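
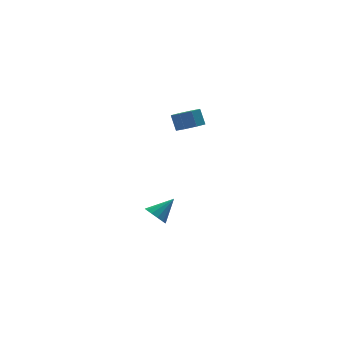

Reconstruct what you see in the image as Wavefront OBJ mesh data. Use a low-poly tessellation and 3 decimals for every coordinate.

v 0.146 1.878 3.51
v 0.734 2.423 3.199
v 0.682 2.968 4.06
v 0.094 2.422 4.37
v 0.119 2.603 3.049
v 0.067 3.148 3.909
v -0.48 2.358 3.168
v -0.532 2.903 4.029
v -0.713 1.832 3.487
v -0.764 2.376 4.348
v -0.442 1.332 3.82
v -0.494 1.877 4.681
v 0.173 1.152 3.971
v 0.121 1.697 4.831
v 0.772 1.397 3.851
v 0.72 1.942 4.712
v 1.004 1.924 3.532
v 0.953 2.468 4.393
v -1.585 2.627 -3.509
v -1.241 2.036 -3.817
v -0.395 2.833 -2.571
v -1.122 2.373 -4.042
v -1.15 2.791 -4.098
v -1.316 3.157 -3.967
v -1.568 3.355 -3.691
v -1.825 3.321 -3.357
v -2.006 3.067 -3.072
v -2.054 2.674 -2.926
v -1.952 2.265 -2.965
v -1.734 1.972 -3.177
v -1.469 1.886 -3.494
f 2 1 5
f 2 5 3
f 3 5 6
f 3 6 4
f 5 1 7
f 5 7 6
f 6 7 8
f 6 8 4
f 7 1 9
f 7 9 8
f 8 9 10
f 8 10 4
f 9 1 11
f 9 11 10
f 10 11 12
f 10 12 4
f 11 1 13
f 11 13 12
f 12 13 14
f 12 14 4
f 13 1 15
f 13 15 14
f 14 15 16
f 14 16 4
f 15 1 17
f 15 17 16
f 16 17 18
f 16 18 4
f 17 1 2
f 17 2 18
f 18 2 3
f 18 3 4
f 20 19 22
f 20 22 21
f 22 19 23
f 22 23 21
f 23 19 24
f 23 24 21
f 24 19 25
f 24 25 21
f 25 19 26
f 25 26 21
f 26 19 27
f 26 27 21
f 27 19 28
f 27 28 21
f 28 19 29
f 28 29 21
f 29 19 30
f 29 30 21
f 30 19 31
f 30 31 21
f 31 19 20
f 31 20 21



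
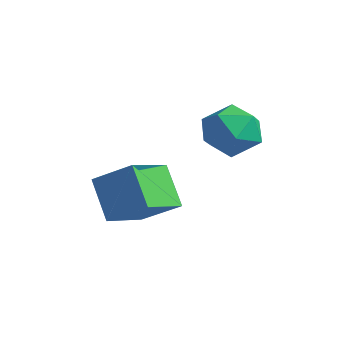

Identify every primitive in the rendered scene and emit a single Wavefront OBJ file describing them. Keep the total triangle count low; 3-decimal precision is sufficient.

v -4.185 -1.705 -2.381
v -2.866 -0.9 -1.382
v -4.743 0.1 -3.097
v -3.424 0.904 -2.097
v -2.956 -1.904 -3.843
v -1.637 -1.1 -2.843
v -3.514 -0.1 -4.558
v -2.195 0.705 -3.559
v -0.975 3.057 0.402
v -0.037 2.463 -0.103
v -1.963 1.357 0.563
v -1.025 0.763 0.058
v -0.914 1.242 1.174
v -0.303 2.293 1.075
v -1.697 1.527 -0.615
v -1.086 2.578 -0.714
v -0.483 1.518 -0.732
v 0.001 1.342 0.374
v -2.001 2.478 0.086
v -1.517 2.302 1.192
f 2 4 1
f 5 2 1
f 1 4 3
f 3 5 1
f 2 8 4
f 6 2 5
f 6 8 2
f 4 8 3
f 7 5 3
f 3 8 7
f 7 6 5
f 8 6 7
f 9 20 14
f 9 14 10
f 9 10 16
f 9 16 19
f 9 19 20
f 10 14 18
f 14 20 13
f 20 19 11
f 19 16 15
f 16 10 17
f 12 18 13
f 12 13 11
f 12 11 15
f 12 15 17
f 12 17 18
f 13 18 14
f 11 13 20
f 15 11 19
f 17 15 16
f 18 17 10



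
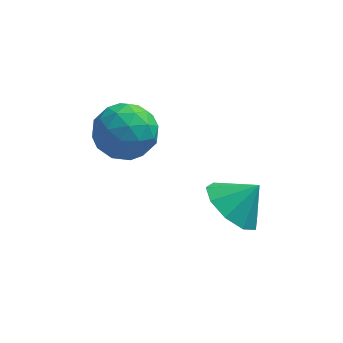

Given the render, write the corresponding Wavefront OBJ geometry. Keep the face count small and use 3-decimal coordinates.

v 3.166 -2.051 -0.589
v 3.876 -1.979 -1.275
v 3.914 -1.809 0.209
v 3.582 -1.376 -1.183
v 3.093 -1.089 -0.812
v 2.639 -1.252 -0.337
v 2.431 -1.789 0.02
v 2.567 -2.448 0.092
v 2.984 -2.922 -0.155
v 3.486 -2.988 -0.605
v 3.838 -2.615 -1.047
v -0.482 -1.5 2.822
v 0.011 -0.652 2.696
v 0.369 -2.168 1.644
v 0.862 -1.32 1.518
v 1 -1.856 2.337
v 0.475 -1.443 3.065
v -0.095 -1.377 1.275
v -0.62 -0.964 2.003
v 0.25 -0.576 1.74
v 0.927 -0.873 2.397
v -0.547 -1.947 1.943
v 0.13 -2.244 2.6
v -0.31 -1.017 2.862
v 0.69 -1.803 1.478
v 0.771 -2.118 1.959
v 1.061 -1.62 1.885
v -0.037 -1.482 3.079
v 0.252 -0.984 3.006
v 0.834 -1.692 2.794
v 0.128 -1.836 1.334
v 0.417 -1.338 1.261
v -0.681 -1.2 2.455
v -0.391 -0.702 2.381
v -0.454 -1.128 1.546
v 0.121 -0.474 2.227
v 0.62 -0.867 1.534
v 0.058 -0.9 1.391
v -0.251 -0.657 1.819
v 0.518 -0.649 2.613
v 1.018 -1.042 1.92
v 1.099 -1.357 2.402
v 0.791 -1.114 2.83
v 0.659 -0.604 2.051
v -0.638 -1.778 2.42
v -0.138 -2.171 1.727
v -0.411 -1.706 1.51
v -0.719 -1.463 1.938
v -0.24 -1.953 2.806
v 0.259 -2.346 2.113
v 0.631 -2.163 2.521
v 0.322 -1.92 2.949
v -0.279 -2.216 2.289
f 2 1 4
f 2 4 3
f 4 1 5
f 4 5 3
f 5 1 6
f 5 6 3
f 6 1 7
f 6 7 3
f 7 1 8
f 7 8 3
f 8 1 9
f 8 9 3
f 9 1 10
f 9 10 3
f 10 1 11
f 10 11 3
f 11 1 2
f 11 2 3
f 12 49 28
f 49 23 52
f 28 52 17
f 49 52 28
f 12 28 24
f 28 17 29
f 24 29 13
f 28 29 24
f 12 24 33
f 24 13 34
f 33 34 19
f 24 34 33
f 12 33 45
f 33 19 48
f 45 48 22
f 33 48 45
f 12 45 49
f 45 22 53
f 49 53 23
f 45 53 49
f 13 29 40
f 29 17 43
f 40 43 21
f 29 43 40
f 17 52 30
f 52 23 51
f 30 51 16
f 52 51 30
f 23 53 50
f 53 22 46
f 50 46 14
f 53 46 50
f 22 48 47
f 48 19 35
f 47 35 18
f 48 35 47
f 19 34 39
f 34 13 36
f 39 36 20
f 34 36 39
f 15 41 27
f 41 21 42
f 27 42 16
f 41 42 27
f 15 27 25
f 27 16 26
f 25 26 14
f 27 26 25
f 15 25 32
f 25 14 31
f 32 31 18
f 25 31 32
f 15 32 37
f 32 18 38
f 37 38 20
f 32 38 37
f 15 37 41
f 37 20 44
f 41 44 21
f 37 44 41
f 16 42 30
f 42 21 43
f 30 43 17
f 42 43 30
f 14 26 50
f 26 16 51
f 50 51 23
f 26 51 50
f 18 31 47
f 31 14 46
f 47 46 22
f 31 46 47
f 20 38 39
f 38 18 35
f 39 35 19
f 38 35 39
f 21 44 40
f 44 20 36
f 40 36 13
f 44 36 40



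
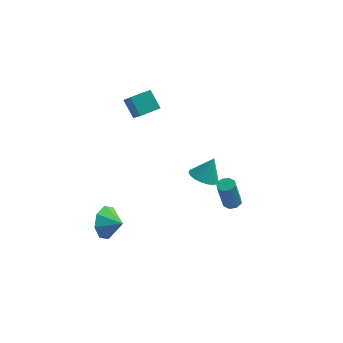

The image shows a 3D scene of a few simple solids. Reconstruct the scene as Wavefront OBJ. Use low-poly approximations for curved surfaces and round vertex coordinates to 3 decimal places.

v 0.773 -1.015 1.655
v 1.575 -1.249 1.452
v 1.227 -0.545 2.905
v 1.556 -0.889 1.323
v 1.382 -0.554 1.26
v 1.087 -0.311 1.276
v 0.73 -0.206 1.366
v 0.382 -0.262 1.514
v 0.111 -0.467 1.69
v -0.029 -0.781 1.859
v -0.01 -1.141 1.988
v 0.164 -1.476 2.051
v 0.458 -1.72 2.035
v 0.815 -1.824 1.945
v 1.164 -1.768 1.797
v 1.435 -1.563 1.621
v -4.079 -2.827 -1.718
v -3.653 -2.491 -2.653
v -3.101 -3.073 -1.362
v -3.705 -1.885 -2.093
v -3.976 -1.831 -1.313
v -4.307 -2.36 -0.771
v -4.505 -3.162 -0.784
v -4.453 -3.768 -1.344
v -4.183 -3.822 -2.124
v -3.851 -3.293 -2.665
v 2.265 -0.666 -0.488
v 2.786 -0.728 -0.414
v 2.496 -1.056 1.343
v 1.975 -0.994 1.268
v 2.666 -0.344 -0.362
v 2.376 -0.672 1.395
v 2.311 -0.149 -0.384
v 2.022 -0.476 1.372
v 1.929 -0.256 -0.467
v 1.639 -0.584 1.289
v 1.744 -0.604 -0.563
v 1.454 -0.932 1.194
v 1.864 -0.988 -0.615
v 1.574 -1.316 1.142
v 2.218 -1.184 -0.592
v 1.929 -1.511 1.164
v 2.601 -1.076 -0.509
v 2.311 -1.404 1.247
v -5.076 4.392 2.487
v -4.383 3.346 3.663
v -4.156 5.217 2.678
v -3.463 4.171 3.855
v -4.357 3.809 1.545
v -3.664 2.763 2.722
v -3.437 4.634 1.737
v -2.744 3.588 2.913
f 2 1 4
f 2 4 3
f 4 1 5
f 4 5 3
f 5 1 6
f 5 6 3
f 6 1 7
f 6 7 3
f 7 1 8
f 7 8 3
f 8 1 9
f 8 9 3
f 9 1 10
f 9 10 3
f 10 1 11
f 10 11 3
f 11 1 12
f 11 12 3
f 12 1 13
f 12 13 3
f 13 1 14
f 13 14 3
f 14 1 15
f 14 15 3
f 15 1 16
f 15 16 3
f 16 1 2
f 16 2 3
f 18 17 20
f 18 20 19
f 20 17 21
f 20 21 19
f 21 17 22
f 21 22 19
f 22 17 23
f 22 23 19
f 23 17 24
f 23 24 19
f 24 17 25
f 24 25 19
f 25 17 26
f 25 26 19
f 26 17 18
f 26 18 19
f 28 27 31
f 28 31 29
f 29 31 32
f 29 32 30
f 31 27 33
f 31 33 32
f 32 33 34
f 32 34 30
f 33 27 35
f 33 35 34
f 34 35 36
f 34 36 30
f 35 27 37
f 35 37 36
f 36 37 38
f 36 38 30
f 37 27 39
f 37 39 38
f 38 39 40
f 38 40 30
f 39 27 41
f 39 41 40
f 40 41 42
f 40 42 30
f 41 27 43
f 41 43 42
f 42 43 44
f 42 44 30
f 43 27 28
f 43 28 44
f 44 28 29
f 44 29 30
f 46 48 45
f 49 46 45
f 45 48 47
f 47 49 45
f 46 52 48
f 50 46 49
f 50 52 46
f 48 52 47
f 51 49 47
f 47 52 51
f 51 50 49
f 52 50 51



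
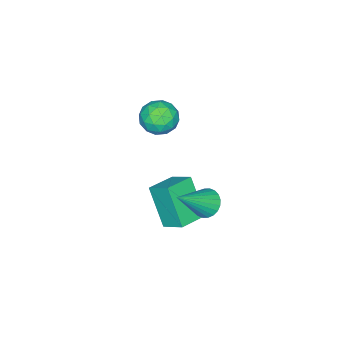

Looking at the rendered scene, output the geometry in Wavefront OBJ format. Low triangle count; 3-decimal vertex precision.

v -0.022 -0.122 -0.786
v -0.504 -1.193 0.955
v 0.077 0.901 -0.129
v -0.406 -0.169 1.612
v 1.346 -0.391 -0.572
v 0.863 -1.461 1.169
v 1.444 0.633 0.085
v 0.962 -0.438 1.826
v 1.353 1.758 2.386
v 1.821 1.648 1.851
v 2.827 1.282 3.774
v 1.86 1.921 1.902
v 1.823 2.169 2.028
v 1.713 2.355 2.208
v 1.549 2.45 2.415
v 1.355 2.44 2.618
v 1.161 2.326 2.785
v 0.995 2.125 2.892
v 0.884 1.869 2.922
v 0.845 1.596 2.87
v 0.883 1.347 2.745
v 0.992 1.161 2.565
v 1.156 1.066 2.357
v 1.35 1.077 2.155
v 1.545 1.191 1.987
v 1.71 1.391 1.88
v -4.275 -3.648 1.205
v -3.528 -3.052 0.997
v -3.272 -4.668 1.883
v -2.525 -4.072 1.675
v -3.188 -3.809 2.344
v -3.807 -3.179 1.925
v -2.993 -4.541 0.955
v -3.612 -3.911 0.536
v -2.735 -3.604 0.842
v -2.856 -3.152 1.701
v -3.944 -4.568 1.179
v -4.065 -4.116 2.038
v -3.989 -3.261 1.042
v -2.811 -4.459 1.838
v -3.2 -4.305 2.232
v -2.761 -3.955 2.109
v -4.153 -3.335 1.587
v -3.714 -2.985 1.465
v -3.515 -3.43 2.257
v -3.086 -4.735 1.415
v -2.647 -4.385 1.293
v -4.039 -3.765 0.771
v -3.6 -3.415 0.648
v -3.285 -4.29 0.623
v -3.084 -3.235 0.828
v -2.495 -3.834 1.226
v -2.77 -4.11 0.803
v -3.134 -3.74 0.557
v -3.155 -2.969 1.333
v -2.566 -3.569 1.731
v -2.956 -3.414 2.125
v -3.32 -3.044 1.878
v -2.69 -3.294 1.242
v -4.234 -4.151 1.149
v -3.645 -4.751 1.547
v -3.48 -4.676 1.002
v -3.844 -4.306 0.755
v -4.305 -3.886 1.654
v -3.716 -4.485 2.052
v -3.666 -3.98 2.323
v -4.03 -3.61 2.077
v -4.11 -4.426 1.638
f 2 4 1
f 5 2 1
f 1 4 3
f 3 5 1
f 2 8 4
f 6 2 5
f 6 8 2
f 4 8 3
f 7 5 3
f 3 8 7
f 7 6 5
f 8 6 7
f 10 9 12
f 10 12 11
f 12 9 13
f 12 13 11
f 13 9 14
f 13 14 11
f 14 9 15
f 14 15 11
f 15 9 16
f 15 16 11
f 16 9 17
f 16 17 11
f 17 9 18
f 17 18 11
f 18 9 19
f 18 19 11
f 19 9 20
f 19 20 11
f 20 9 21
f 20 21 11
f 21 9 22
f 21 22 11
f 22 9 23
f 22 23 11
f 23 9 24
f 23 24 11
f 24 9 25
f 24 25 11
f 25 9 26
f 25 26 11
f 26 9 10
f 26 10 11
f 27 64 43
f 64 38 67
f 43 67 32
f 64 67 43
f 27 43 39
f 43 32 44
f 39 44 28
f 43 44 39
f 27 39 48
f 39 28 49
f 48 49 34
f 39 49 48
f 27 48 60
f 48 34 63
f 60 63 37
f 48 63 60
f 27 60 64
f 60 37 68
f 64 68 38
f 60 68 64
f 28 44 55
f 44 32 58
f 55 58 36
f 44 58 55
f 32 67 45
f 67 38 66
f 45 66 31
f 67 66 45
f 38 68 65
f 68 37 61
f 65 61 29
f 68 61 65
f 37 63 62
f 63 34 50
f 62 50 33
f 63 50 62
f 34 49 54
f 49 28 51
f 54 51 35
f 49 51 54
f 30 56 42
f 56 36 57
f 42 57 31
f 56 57 42
f 30 42 40
f 42 31 41
f 40 41 29
f 42 41 40
f 30 40 47
f 40 29 46
f 47 46 33
f 40 46 47
f 30 47 52
f 47 33 53
f 52 53 35
f 47 53 52
f 30 52 56
f 52 35 59
f 56 59 36
f 52 59 56
f 31 57 45
f 57 36 58
f 45 58 32
f 57 58 45
f 29 41 65
f 41 31 66
f 65 66 38
f 41 66 65
f 33 46 62
f 46 29 61
f 62 61 37
f 46 61 62
f 35 53 54
f 53 33 50
f 54 50 34
f 53 50 54
f 36 59 55
f 59 35 51
f 55 51 28
f 59 51 55



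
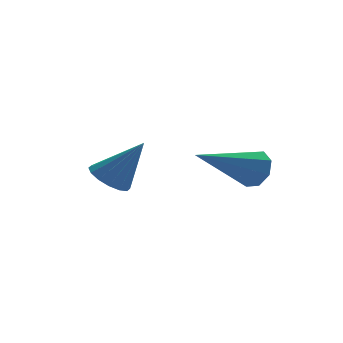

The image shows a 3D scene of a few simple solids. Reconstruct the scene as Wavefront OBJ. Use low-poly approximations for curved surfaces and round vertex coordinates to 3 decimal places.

v 0.122 -2.178 -2.857
v 0.452 -2.517 -2.456
v -1.602 -2.802 -1.963
v 0.374 -2.076 -2.299
v 0.148 -1.695 -2.469
v -0.093 -1.597 -2.866
v -0.208 -1.839 -3.257
v -0.13 -2.28 -3.414
v 0.096 -2.661 -3.244
v 0.337 -2.759 -2.848
v -3.066 0.914 -4.135
v -2.525 1.15 -4.474
v -2.154 0.706 -2.825
v -2.671 1.434 -4.327
v -2.924 1.579 -4.129
v -3.214 1.546 -3.932
v -3.464 1.343 -3.79
v -3.608 1.026 -3.741
v -3.606 0.679 -3.797
v -3.46 0.394 -3.944
v -3.208 0.249 -4.142
v -2.918 0.282 -4.339
v -2.667 0.485 -4.481
v -2.523 0.802 -4.53
f 2 1 4
f 2 4 3
f 4 1 5
f 4 5 3
f 5 1 6
f 5 6 3
f 6 1 7
f 6 7 3
f 7 1 8
f 7 8 3
f 8 1 9
f 8 9 3
f 9 1 10
f 9 10 3
f 10 1 2
f 10 2 3
f 12 11 14
f 12 14 13
f 14 11 15
f 14 15 13
f 15 11 16
f 15 16 13
f 16 11 17
f 16 17 13
f 17 11 18
f 17 18 13
f 18 11 19
f 18 19 13
f 19 11 20
f 19 20 13
f 20 11 21
f 20 21 13
f 21 11 22
f 21 22 13
f 22 11 23
f 22 23 13
f 23 11 24
f 23 24 13
f 24 11 12
f 24 12 13



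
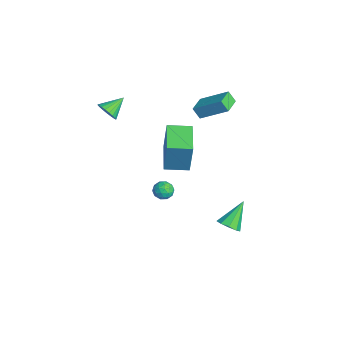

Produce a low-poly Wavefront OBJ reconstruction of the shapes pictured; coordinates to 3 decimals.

v 1.366 2.162 -4.295
v 1.968 2.03 -3.834
v 0.574 3.258 -2.945
v 2.057 2.457 -4.129
v 1.822 2.746 -4.502
v 1.373 2.762 -4.777
v 0.921 2.496 -4.827
v 0.677 2.075 -4.628
v 0.755 1.694 -4.272
v 1.118 1.532 -3.928
v 1.598 1.665 -3.755
v -3.53 1.654 3.241
v -2.637 3.094 4.36
v -3.241 2.012 2.55
v -2.348 3.452 3.669
v -2.512 0.968 3.311
v -1.619 2.408 4.43
v -2.223 1.326 2.62
v -1.33 2.766 3.739
v -3.154 -3.896 3.414
v -2.469 -3.695 3.609
v -3.666 -2.804 4.086
v -2.505 -3.548 3.342
v -2.654 -3.46 3.087
v -2.889 -3.448 2.888
v -3.169 -3.513 2.781
v -3.448 -3.645 2.783
v -3.675 -3.82 2.894
v -3.813 -4.008 3.095
v -3.836 -4.177 3.351
v -3.742 -4.297 3.619
v -3.546 -4.348 3.85
v -3.282 -4.32 4.007
v -2.997 -4.22 4.061
v -2.738 -4.063 4.003
v -2.552 -3.878 3.843
v -1.254 -0.469 -2.491
v -0.793 -0.754 -2.89
v -1.927 -1.306 -2.67
v -1.466 -1.591 -3.069
v -1.358 -1.55 -2.406
v -0.942 -1.032 -2.296
v -1.778 -1.028 -3.264
v -1.362 -0.51 -3.154
v -1.117 -1.099 -3.368
v -0.857 -1.422 -2.838
v -1.863 -0.638 -2.722
v -1.603 -0.961 -2.192
v -0.964 -0.538 -2.675
v -1.756 -1.522 -2.885
v -1.692 -1.498 -2.496
v -1.421 -1.665 -2.73
v -1.052 -0.702 -2.325
v -0.781 -0.869 -2.56
v -1.113 -1.337 -2.276
v -1.939 -1.191 -3
v -1.668 -1.358 -3.235
v -1.299 -0.395 -2.83
v -1.028 -0.562 -3.064
v -1.607 -0.723 -3.284
v -0.884 -0.909 -3.19
v -1.28 -1.4 -3.296
v -1.463 -1.069 -3.41
v -1.219 -0.765 -3.345
v -0.731 -1.098 -2.879
v -1.127 -1.59 -2.984
v -1.063 -1.566 -2.594
v -0.819 -1.262 -2.529
v -0.922 -1.301 -3.16
v -1.593 -0.47 -2.576
v -1.989 -0.962 -2.681
v -1.901 -0.798 -3.031
v -1.657 -0.494 -2.966
v -1.44 -0.66 -2.264
v -1.836 -1.151 -2.37
v -1.501 -1.295 -2.215
v -1.257 -0.991 -2.15
v -1.798 -0.759 -2.4
v 0.066 -1.317 2.557
v 0.445 -1.217 4.712
v 0.356 0.078 2.442
v 0.735 0.178 4.596
v 1.965 -1.738 2.244
v 2.344 -1.638 4.398
v 2.255 -0.343 2.128
v 2.634 -0.243 4.283
f 2 1 4
f 2 4 3
f 4 1 5
f 4 5 3
f 5 1 6
f 5 6 3
f 6 1 7
f 6 7 3
f 7 1 8
f 7 8 3
f 8 1 9
f 8 9 3
f 9 1 10
f 9 10 3
f 10 1 11
f 10 11 3
f 11 1 2
f 11 2 3
f 13 15 12
f 16 13 12
f 12 15 14
f 14 16 12
f 13 19 15
f 17 13 16
f 17 19 13
f 15 19 14
f 18 16 14
f 14 19 18
f 18 17 16
f 19 17 18
f 21 20 23
f 21 23 22
f 23 20 24
f 23 24 22
f 24 20 25
f 24 25 22
f 25 20 26
f 25 26 22
f 26 20 27
f 26 27 22
f 27 20 28
f 27 28 22
f 28 20 29
f 28 29 22
f 29 20 30
f 29 30 22
f 30 20 31
f 30 31 22
f 31 20 32
f 31 32 22
f 32 20 33
f 32 33 22
f 33 20 34
f 33 34 22
f 34 20 35
f 34 35 22
f 35 20 36
f 35 36 22
f 36 20 21
f 36 21 22
f 37 74 53
f 74 48 77
f 53 77 42
f 74 77 53
f 37 53 49
f 53 42 54
f 49 54 38
f 53 54 49
f 37 49 58
f 49 38 59
f 58 59 44
f 49 59 58
f 37 58 70
f 58 44 73
f 70 73 47
f 58 73 70
f 37 70 74
f 70 47 78
f 74 78 48
f 70 78 74
f 38 54 65
f 54 42 68
f 65 68 46
f 54 68 65
f 42 77 55
f 77 48 76
f 55 76 41
f 77 76 55
f 48 78 75
f 78 47 71
f 75 71 39
f 78 71 75
f 47 73 72
f 73 44 60
f 72 60 43
f 73 60 72
f 44 59 64
f 59 38 61
f 64 61 45
f 59 61 64
f 40 66 52
f 66 46 67
f 52 67 41
f 66 67 52
f 40 52 50
f 52 41 51
f 50 51 39
f 52 51 50
f 40 50 57
f 50 39 56
f 57 56 43
f 50 56 57
f 40 57 62
f 57 43 63
f 62 63 45
f 57 63 62
f 40 62 66
f 62 45 69
f 66 69 46
f 62 69 66
f 41 67 55
f 67 46 68
f 55 68 42
f 67 68 55
f 39 51 75
f 51 41 76
f 75 76 48
f 51 76 75
f 43 56 72
f 56 39 71
f 72 71 47
f 56 71 72
f 45 63 64
f 63 43 60
f 64 60 44
f 63 60 64
f 46 69 65
f 69 45 61
f 65 61 38
f 69 61 65
f 80 82 79
f 83 80 79
f 79 82 81
f 81 83 79
f 80 86 82
f 84 80 83
f 84 86 80
f 82 86 81
f 85 83 81
f 81 86 85
f 85 84 83
f 86 84 85



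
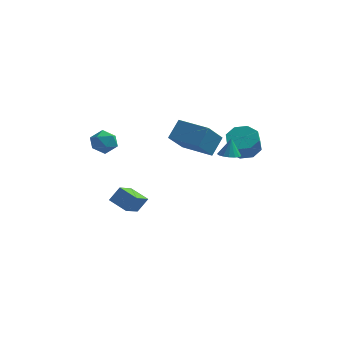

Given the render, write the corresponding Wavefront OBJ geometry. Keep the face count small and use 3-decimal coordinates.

v -0.126 -0.772 -0.899
v -0.596 -2.046 0.386
v 0.246 0.057 0.058
v -0.224 -1.217 1.344
v 1.624 -1.483 -0.964
v 1.154 -2.757 0.322
v 1.996 -0.654 -0.006
v 1.526 -1.928 1.279
v 2.914 -3.416 0.246
v 3.244 -2.91 0.107
v 2.966 -3.164 1.294
v 2.963 -2.816 0.098
v 2.67 -2.86 0.123
v 2.434 -3.031 0.176
v 2.307 -3.291 0.245
v 2.32 -3.579 0.314
v 2.469 -3.83 0.367
v 2.72 -3.987 0.393
v 3.015 -4.012 0.384
v 3.288 -3.902 0.344
v 3.475 -3.68 0.282
v 3.533 -3.397 0.211
v 3.45 -3.12 0.148
v -1.933 -3.359 -4.598
v -2.208 -4.65 -3.865
v -2.958 -2.901 -4.176
v -3.234 -4.192 -3.443
v -1.446 -3.008 -3.797
v -1.722 -4.299 -3.064
v -2.472 -2.55 -3.375
v -2.747 -3.841 -2.642
v 3.354 -1.487 -0.111
v 3.905 -2.085 -0.497
v 3.897 -2.752 0.525
v 3.346 -2.153 0.911
v 4.247 -1.586 -0.168
v 4.239 -2.252 0.854
v 4.066 -1.028 0.194
v 4.058 -1.695 1.216
v 3.468 -0.739 0.377
v 3.46 -1.406 1.399
v 2.803 -0.888 0.275
v 2.795 -1.555 1.297
v 2.461 -1.388 -0.054
v 2.453 -2.054 0.968
v 2.642 -1.945 -0.416
v 2.634 -2.612 0.606
v 3.24 -2.234 -0.599
v 3.232 -2.901 0.423
v -3.494 -2.763 -0.268
v -2.979 -3.28 0.105
v -4.481 -3.18 0.515
v -3.966 -3.697 0.888
v -3.882 -2.888 0.995
v -3.273 -2.631 0.51
v -4.187 -3.829 0.11
v -3.578 -3.572 -0.375
v -3.408 -3.94 0.338
v -3.219 -3.358 0.885
v -4.241 -3.102 -0.265
v -4.052 -2.52 0.282
f 2 4 1
f 5 2 1
f 1 4 3
f 3 5 1
f 2 8 4
f 6 2 5
f 6 8 2
f 4 8 3
f 7 5 3
f 3 8 7
f 7 6 5
f 8 6 7
f 10 9 12
f 10 12 11
f 12 9 13
f 12 13 11
f 13 9 14
f 13 14 11
f 14 9 15
f 14 15 11
f 15 9 16
f 15 16 11
f 16 9 17
f 16 17 11
f 17 9 18
f 17 18 11
f 18 9 19
f 18 19 11
f 19 9 20
f 19 20 11
f 20 9 21
f 20 21 11
f 21 9 22
f 21 22 11
f 22 9 23
f 22 23 11
f 23 9 10
f 23 10 11
f 25 27 24
f 28 25 24
f 24 27 26
f 26 28 24
f 25 31 27
f 29 25 28
f 29 31 25
f 27 31 26
f 30 28 26
f 26 31 30
f 30 29 28
f 31 29 30
f 33 32 36
f 33 36 34
f 34 36 37
f 34 37 35
f 36 32 38
f 36 38 37
f 37 38 39
f 37 39 35
f 38 32 40
f 38 40 39
f 39 40 41
f 39 41 35
f 40 32 42
f 40 42 41
f 41 42 43
f 41 43 35
f 42 32 44
f 42 44 43
f 43 44 45
f 43 45 35
f 44 32 46
f 44 46 45
f 45 46 47
f 45 47 35
f 46 32 48
f 46 48 47
f 47 48 49
f 47 49 35
f 48 32 33
f 48 33 49
f 49 33 34
f 49 34 35
f 50 61 55
f 50 55 51
f 50 51 57
f 50 57 60
f 50 60 61
f 51 55 59
f 55 61 54
f 61 60 52
f 60 57 56
f 57 51 58
f 53 59 54
f 53 54 52
f 53 52 56
f 53 56 58
f 53 58 59
f 54 59 55
f 52 54 61
f 56 52 60
f 58 56 57
f 59 58 51



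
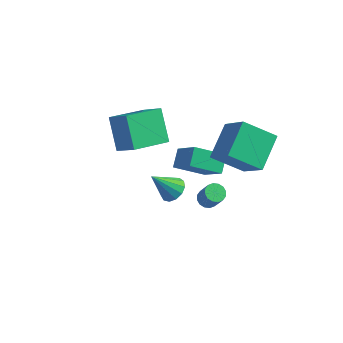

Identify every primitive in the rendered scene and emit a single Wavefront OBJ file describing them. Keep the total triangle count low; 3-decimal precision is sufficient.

v -0.276 -1.919 1.612
v 0.304 -2.194 1.866
v -1.084 -2.481 2.848
v 0.279 -1.835 2.012
v 0.078 -1.502 2.032
v -0.236 -1.303 1.918
v -0.562 -1.299 1.707
v -0.798 -1.492 1.465
v -0.868 -1.821 1.27
v -0.75 -2.181 1.184
v -0.482 -2.458 1.233
v -0.149 -2.564 1.402
v 0.144 -2.466 1.638
v -0.141 1.673 -2.809
v 0.159 1.297 -3.054
v 0.681 1.051 -2.036
v 0.381 1.427 -1.791
v 0.308 1.532 -3.073
v 0.83 1.286 -2.056
v 0.337 1.806 -3.022
v 0.859 1.559 -2.005
v 0.238 2.043 -2.914
v 0.76 1.797 -1.896
v 0.037 2.182 -2.777
v 0.559 1.936 -1.76
v -0.212 2.184 -2.649
v 0.311 1.938 -1.632
v -0.441 2.049 -2.564
v 0.081 1.803 -1.546
v -0.59 1.814 -2.544
v -0.068 1.568 -1.527
v -0.619 1.541 -2.595
v -0.097 1.294 -1.578
v -0.52 1.303 -2.704
v 0.002 1.057 -1.686
v -0.319 1.164 -2.84
v 0.203 0.918 -1.823
v -0.071 1.162 -2.968
v 0.452 0.916 -1.951
v -1.177 3.643 -3.32
v -2.525 2.9 -2.575
v -1.337 4.53 -2.725
v -2.685 3.787 -1.98
v 0.065 2.873 -1.84
v -1.283 2.13 -1.095
v -0.095 3.76 -1.245
v -1.443 3.017 -0.5
v -4.59 0.983 -0.248
v -5.472 1.965 1.133
v -3.567 2.662 -0.789
v -4.449 3.645 0.591
v -3.471 0.615 0.729
v -4.353 1.598 2.109
v -2.448 2.295 0.187
v -3.33 3.277 1.568
v -0.371 2.422 -0.244
v -0.389 4.207 0.702
v 1.166 2.957 -1.224
v 1.148 4.742 -0.279
v 0.892 1.618 1.299
v 0.874 3.403 2.244
v 2.429 2.153 0.318
v 2.411 3.938 1.264
f 2 1 4
f 2 4 3
f 4 1 5
f 4 5 3
f 5 1 6
f 5 6 3
f 6 1 7
f 6 7 3
f 7 1 8
f 7 8 3
f 8 1 9
f 8 9 3
f 9 1 10
f 9 10 3
f 10 1 11
f 10 11 3
f 11 1 12
f 11 12 3
f 12 1 13
f 12 13 3
f 13 1 2
f 13 2 3
f 15 14 18
f 15 18 16
f 16 18 19
f 16 19 17
f 18 14 20
f 18 20 19
f 19 20 21
f 19 21 17
f 20 14 22
f 20 22 21
f 21 22 23
f 21 23 17
f 22 14 24
f 22 24 23
f 23 24 25
f 23 25 17
f 24 14 26
f 24 26 25
f 25 26 27
f 25 27 17
f 26 14 28
f 26 28 27
f 27 28 29
f 27 29 17
f 28 14 30
f 28 30 29
f 29 30 31
f 29 31 17
f 30 14 32
f 30 32 31
f 31 32 33
f 31 33 17
f 32 14 34
f 32 34 33
f 33 34 35
f 33 35 17
f 34 14 36
f 34 36 35
f 35 36 37
f 35 37 17
f 36 14 38
f 36 38 37
f 37 38 39
f 37 39 17
f 38 14 15
f 38 15 39
f 39 15 16
f 39 16 17
f 41 43 40
f 44 41 40
f 40 43 42
f 42 44 40
f 41 47 43
f 45 41 44
f 45 47 41
f 43 47 42
f 46 44 42
f 42 47 46
f 46 45 44
f 47 45 46
f 49 51 48
f 52 49 48
f 48 51 50
f 50 52 48
f 49 55 51
f 53 49 52
f 53 55 49
f 51 55 50
f 54 52 50
f 50 55 54
f 54 53 52
f 55 53 54
f 57 59 56
f 60 57 56
f 56 59 58
f 58 60 56
f 57 63 59
f 61 57 60
f 61 63 57
f 59 63 58
f 62 60 58
f 58 63 62
f 62 61 60
f 63 61 62



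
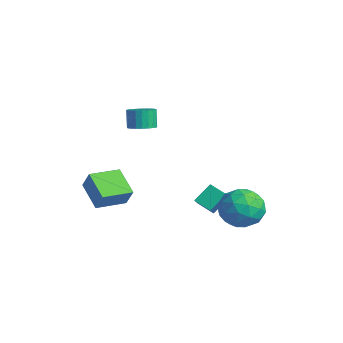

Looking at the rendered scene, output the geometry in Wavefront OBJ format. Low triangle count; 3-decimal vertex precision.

v 0.425 -3.029 1.955
v 1.037 -2.747 2.142
v 0.668 -2.589 3.112
v 0.055 -2.871 2.925
v 0.89 -2.515 2.048
v 0.521 -2.356 3.018
v 0.662 -2.371 1.938
v 0.293 -2.213 2.908
v 0.393 -2.341 1.831
v 0.024 -2.183 2.801
v 0.13 -2.43 1.745
v -0.24 -2.272 2.715
v -0.083 -2.623 1.695
v -0.452 -2.464 2.665
v -0.207 -2.886 1.691
v -0.577 -2.727 2.661
v -0.223 -3.173 1.732
v -0.592 -3.015 2.702
v -0.126 -3.436 1.812
v -0.496 -3.278 2.782
v 0.065 -3.629 1.916
v -0.304 -3.47 2.886
v 0.319 -3.717 2.027
v -0.05 -3.559 2.997
v 0.591 -3.687 2.126
v 0.222 -3.529 3.096
v 0.835 -3.543 2.195
v 0.465 -3.385 3.165
v 1.007 -3.31 2.223
v 0.638 -3.152 3.193
v 1.079 -3.029 2.204
v 0.709 -2.87 3.174
v 4.115 1.444 -2.543
v 4.575 0.702 -1.721
v 3.285 -0.062 -3.439
v 3.745 -0.804 -2.617
v 2.88 -0.033 -2.311
v 3.393 0.898 -1.757
v 4.467 -0.258 -3.403
v 4.98 0.673 -2.849
v 4.792 -0.35 -2.253
v 3.812 -0.211 -1.578
v 4.048 0.851 -3.582
v 3.068 0.99 -2.907
v 4.418 1.205 -2.053
v 3.442 -0.565 -3.107
v 2.934 -0.112 -2.926
v 3.204 -0.548 -2.444
v 3.723 1.321 -2.074
v 3.994 0.885 -1.592
v 2.997 0.453 -1.938
v 3.866 -0.245 -3.568
v 4.137 -0.681 -3.086
v 4.656 1.188 -2.716
v 4.926 0.752 -2.234
v 4.863 0.187 -3.222
v 4.816 0.151 -1.883
v 4.328 -0.735 -2.41
v 4.752 -0.414 -2.871
v 5.054 0.134 -2.546
v 4.24 0.233 -1.486
v 3.751 -0.653 -2.013
v 3.243 -0.199 -1.833
v 3.545 0.348 -1.507
v 4.367 -0.386 -1.799
v 4.109 1.293 -3.147
v 3.62 0.407 -3.674
v 4.315 0.292 -3.653
v 4.617 0.839 -3.327
v 3.532 1.375 -2.75
v 3.044 0.489 -3.277
v 2.806 0.506 -2.614
v 3.108 1.054 -2.289
v 3.493 1.026 -3.361
v 1 -0.577 -3.356
v 0.908 0.34 -2.541
v 0.167 0.072 -4.181
v 0.076 0.989 -3.366
v 1.764 -0.129 -3.774
v 1.673 0.788 -2.959
v 0.932 0.52 -4.599
v 0.84 1.437 -3.784
v -2.726 -4.679 -3.083
v -2.166 -4.573 -2.073
v -2.782 -3.026 -3.225
v -2.222 -2.92 -2.215
v -1.238 -4.7 -3.905
v -0.678 -4.594 -2.895
v -1.294 -3.047 -4.047
v -0.734 -2.941 -3.037
f 2 1 5
f 2 5 3
f 3 5 6
f 3 6 4
f 5 1 7
f 5 7 6
f 6 7 8
f 6 8 4
f 7 1 9
f 7 9 8
f 8 9 10
f 8 10 4
f 9 1 11
f 9 11 10
f 10 11 12
f 10 12 4
f 11 1 13
f 11 13 12
f 12 13 14
f 12 14 4
f 13 1 15
f 13 15 14
f 14 15 16
f 14 16 4
f 15 1 17
f 15 17 16
f 16 17 18
f 16 18 4
f 17 1 19
f 17 19 18
f 18 19 20
f 18 20 4
f 19 1 21
f 19 21 20
f 20 21 22
f 20 22 4
f 21 1 23
f 21 23 22
f 22 23 24
f 22 24 4
f 23 1 25
f 23 25 24
f 24 25 26
f 24 26 4
f 25 1 27
f 25 27 26
f 26 27 28
f 26 28 4
f 27 1 29
f 27 29 28
f 28 29 30
f 28 30 4
f 29 1 31
f 29 31 30
f 30 31 32
f 30 32 4
f 31 1 2
f 31 2 32
f 32 2 3
f 32 3 4
f 33 70 49
f 70 44 73
f 49 73 38
f 70 73 49
f 33 49 45
f 49 38 50
f 45 50 34
f 49 50 45
f 33 45 54
f 45 34 55
f 54 55 40
f 45 55 54
f 33 54 66
f 54 40 69
f 66 69 43
f 54 69 66
f 33 66 70
f 66 43 74
f 70 74 44
f 66 74 70
f 34 50 61
f 50 38 64
f 61 64 42
f 50 64 61
f 38 73 51
f 73 44 72
f 51 72 37
f 73 72 51
f 44 74 71
f 74 43 67
f 71 67 35
f 74 67 71
f 43 69 68
f 69 40 56
f 68 56 39
f 69 56 68
f 40 55 60
f 55 34 57
f 60 57 41
f 55 57 60
f 36 62 48
f 62 42 63
f 48 63 37
f 62 63 48
f 36 48 46
f 48 37 47
f 46 47 35
f 48 47 46
f 36 46 53
f 46 35 52
f 53 52 39
f 46 52 53
f 36 53 58
f 53 39 59
f 58 59 41
f 53 59 58
f 36 58 62
f 58 41 65
f 62 65 42
f 58 65 62
f 37 63 51
f 63 42 64
f 51 64 38
f 63 64 51
f 35 47 71
f 47 37 72
f 71 72 44
f 47 72 71
f 39 52 68
f 52 35 67
f 68 67 43
f 52 67 68
f 41 59 60
f 59 39 56
f 60 56 40
f 59 56 60
f 42 65 61
f 65 41 57
f 61 57 34
f 65 57 61
f 76 78 75
f 79 76 75
f 75 78 77
f 77 79 75
f 76 82 78
f 80 76 79
f 80 82 76
f 78 82 77
f 81 79 77
f 77 82 81
f 81 80 79
f 82 80 81
f 84 86 83
f 87 84 83
f 83 86 85
f 85 87 83
f 84 90 86
f 88 84 87
f 88 90 84
f 86 90 85
f 89 87 85
f 85 90 89
f 89 88 87
f 90 88 89



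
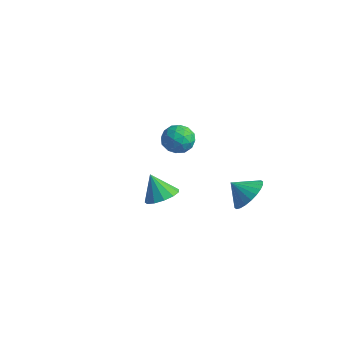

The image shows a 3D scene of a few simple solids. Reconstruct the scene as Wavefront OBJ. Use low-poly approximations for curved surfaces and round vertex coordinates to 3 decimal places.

v -1.31 3.312 -0.547
v -0.722 3.127 0.071
v -2.138 2.273 -0.071
v -1.55 2.088 0.547
v -2.004 2.832 0.585
v -1.492 3.475 0.291
v -1.368 1.925 -0.291
v -0.856 2.568 -0.585
v -0.758 2.27 0.229
v -1.151 2.831 0.771
v -1.709 2.569 -0.771
v -2.102 3.13 -0.229
v -0.943 3.311 -0.28
v -1.917 2.089 0.28
v -2.183 2.527 0.302
v -1.838 2.418 0.665
v -1.396 3.515 -0.151
v -1.05 3.407 0.213
v -1.804 3.233 0.515
v -1.81 1.993 -0.213
v -1.464 1.885 0.151
v -1.022 2.982 -0.665
v -0.677 2.873 -0.302
v -1.056 2.167 -0.515
v -0.619 2.698 0.177
v -1.106 2.087 0.456
v -0.999 1.992 -0.036
v -0.698 2.369 -0.209
v -0.85 3.028 0.495
v -1.337 2.417 0.775
v -1.603 2.855 0.797
v -1.302 3.232 0.624
v -0.871 2.524 0.588
v -1.523 2.983 -0.775
v -2.01 2.372 -0.495
v -1.558 2.168 -0.624
v -1.257 2.545 -0.797
v -1.754 3.313 -0.456
v -2.241 2.702 -0.177
v -2.162 3.031 0.209
v -1.861 3.408 0.036
v -1.989 2.876 -0.588
v 4.269 1.456 -0.031
v 4.818 0.66 0.043
v 3.551 1.024 0.651
v 4.957 0.872 0.324
v 4.992 1.173 0.55
v 4.916 1.517 0.689
v 4.742 1.852 0.718
v 4.496 2.126 0.632
v 4.215 2.299 0.446
v 3.943 2.343 0.187
v 3.72 2.252 -0.105
v 3.58 2.04 -0.385
v 3.546 1.739 -0.612
v 3.621 1.395 -0.751
v 3.795 1.06 -0.78
v 4.042 0.786 -0.694
v 4.322 0.613 -0.508
v 4.595 0.569 -0.249
v 3.492 -3.197 2.128
v 4.181 -3.214 2.553
v 2.808 -3.243 3.232
v 4.071 -2.774 2.504
v 3.777 -2.468 2.335
v 3.393 -2.393 2.1
v 3.04 -2.574 1.874
v 2.83 -2.952 1.729
v 2.831 -3.408 1.71
v 3.041 -3.797 1.823
v 3.394 -3.995 2.034
v 3.778 -3.94 2.274
v 4.072 -3.649 2.467
f 1 38 17
f 38 12 41
f 17 41 6
f 38 41 17
f 1 17 13
f 17 6 18
f 13 18 2
f 17 18 13
f 1 13 22
f 13 2 23
f 22 23 8
f 13 23 22
f 1 22 34
f 22 8 37
f 34 37 11
f 22 37 34
f 1 34 38
f 34 11 42
f 38 42 12
f 34 42 38
f 2 18 29
f 18 6 32
f 29 32 10
f 18 32 29
f 6 41 19
f 41 12 40
f 19 40 5
f 41 40 19
f 12 42 39
f 42 11 35
f 39 35 3
f 42 35 39
f 11 37 36
f 37 8 24
f 36 24 7
f 37 24 36
f 8 23 28
f 23 2 25
f 28 25 9
f 23 25 28
f 4 30 16
f 30 10 31
f 16 31 5
f 30 31 16
f 4 16 14
f 16 5 15
f 14 15 3
f 16 15 14
f 4 14 21
f 14 3 20
f 21 20 7
f 14 20 21
f 4 21 26
f 21 7 27
f 26 27 9
f 21 27 26
f 4 26 30
f 26 9 33
f 30 33 10
f 26 33 30
f 5 31 19
f 31 10 32
f 19 32 6
f 31 32 19
f 3 15 39
f 15 5 40
f 39 40 12
f 15 40 39
f 7 20 36
f 20 3 35
f 36 35 11
f 20 35 36
f 9 27 28
f 27 7 24
f 28 24 8
f 27 24 28
f 10 33 29
f 33 9 25
f 29 25 2
f 33 25 29
f 44 43 46
f 44 46 45
f 46 43 47
f 46 47 45
f 47 43 48
f 47 48 45
f 48 43 49
f 48 49 45
f 49 43 50
f 49 50 45
f 50 43 51
f 50 51 45
f 51 43 52
f 51 52 45
f 52 43 53
f 52 53 45
f 53 43 54
f 53 54 45
f 54 43 55
f 54 55 45
f 55 43 56
f 55 56 45
f 56 43 57
f 56 57 45
f 57 43 58
f 57 58 45
f 58 43 59
f 58 59 45
f 59 43 60
f 59 60 45
f 60 43 44
f 60 44 45
f 62 61 64
f 62 64 63
f 64 61 65
f 64 65 63
f 65 61 66
f 65 66 63
f 66 61 67
f 66 67 63
f 67 61 68
f 67 68 63
f 68 61 69
f 68 69 63
f 69 61 70
f 69 70 63
f 70 61 71
f 70 71 63
f 71 61 72
f 71 72 63
f 72 61 73
f 72 73 63
f 73 61 62
f 73 62 63



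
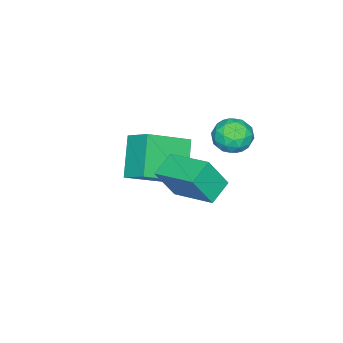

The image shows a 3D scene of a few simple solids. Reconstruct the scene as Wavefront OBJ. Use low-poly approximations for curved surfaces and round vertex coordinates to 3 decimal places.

v 1.037 -0.807 1.1
v 1.494 -1.258 2.241
v 1.354 0.758 1.591
v 1.811 0.306 2.733
v 1.909 -0.866 0.727
v 2.366 -1.318 1.869
v 2.226 0.698 1.219
v 2.683 0.247 2.36
v -2.021 -0.238 1.184
v -1.338 -0.556 1.257
v -2.442 -1.264 0.663
v -1.759 -1.582 0.736
v -2.179 -1.442 1.35
v -1.919 -0.808 1.672
v -1.861 -1.012 0.248
v -1.601 -0.378 0.57
v -1.239 -1.034 0.679
v -1.435 -1.3 1.36
v -2.345 -0.52 0.56
v -2.541 -0.786 1.241
v -1.643 -0.307 1.267
v -2.137 -1.513 0.653
v -2.384 -1.431 1.014
v -1.983 -1.617 1.057
v -1.984 -0.455 1.51
v -1.583 -0.642 1.553
v -2.077 -1.163 1.608
v -2.197 -1.178 0.367
v -1.796 -1.365 0.41
v -1.797 -0.203 0.863
v -1.396 -0.389 0.906
v -1.703 -0.657 0.312
v -1.183 -0.775 0.97
v -1.43 -1.378 0.663
v -1.49 -1.043 0.376
v -1.337 -0.67 0.566
v -1.298 -0.931 1.37
v -1.546 -1.534 1.063
v -1.793 -1.452 1.424
v -1.64 -1.079 1.614
v -1.24 -1.212 1.03
v -2.234 -0.286 0.857
v -2.482 -0.889 0.55
v -2.14 -0.741 0.306
v -1.987 -0.368 0.496
v -2.35 -0.442 1.257
v -2.597 -1.045 0.95
v -2.443 -1.15 1.354
v -2.29 -0.777 1.544
v -2.54 -0.608 0.89
v -1.673 -3.293 -2.354
v -2.783 -3.82 -1.136
v -1.437 -2.355 -1.732
v -2.547 -2.882 -0.514
v -0.313 -4.198 -1.506
v -1.423 -4.725 -0.288
v -0.077 -3.26 -0.884
v -1.187 -3.787 0.334
f 2 4 1
f 5 2 1
f 1 4 3
f 3 5 1
f 2 8 4
f 6 2 5
f 6 8 2
f 4 8 3
f 7 5 3
f 3 8 7
f 7 6 5
f 8 6 7
f 9 46 25
f 46 20 49
f 25 49 14
f 46 49 25
f 9 25 21
f 25 14 26
f 21 26 10
f 25 26 21
f 9 21 30
f 21 10 31
f 30 31 16
f 21 31 30
f 9 30 42
f 30 16 45
f 42 45 19
f 30 45 42
f 9 42 46
f 42 19 50
f 46 50 20
f 42 50 46
f 10 26 37
f 26 14 40
f 37 40 18
f 26 40 37
f 14 49 27
f 49 20 48
f 27 48 13
f 49 48 27
f 20 50 47
f 50 19 43
f 47 43 11
f 50 43 47
f 19 45 44
f 45 16 32
f 44 32 15
f 45 32 44
f 16 31 36
f 31 10 33
f 36 33 17
f 31 33 36
f 12 38 24
f 38 18 39
f 24 39 13
f 38 39 24
f 12 24 22
f 24 13 23
f 22 23 11
f 24 23 22
f 12 22 29
f 22 11 28
f 29 28 15
f 22 28 29
f 12 29 34
f 29 15 35
f 34 35 17
f 29 35 34
f 12 34 38
f 34 17 41
f 38 41 18
f 34 41 38
f 13 39 27
f 39 18 40
f 27 40 14
f 39 40 27
f 11 23 47
f 23 13 48
f 47 48 20
f 23 48 47
f 15 28 44
f 28 11 43
f 44 43 19
f 28 43 44
f 17 35 36
f 35 15 32
f 36 32 16
f 35 32 36
f 18 41 37
f 41 17 33
f 37 33 10
f 41 33 37
f 52 54 51
f 55 52 51
f 51 54 53
f 53 55 51
f 52 58 54
f 56 52 55
f 56 58 52
f 54 58 53
f 57 55 53
f 53 58 57
f 57 56 55
f 58 56 57



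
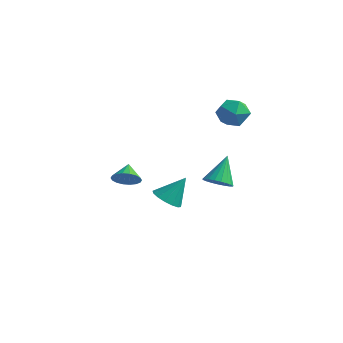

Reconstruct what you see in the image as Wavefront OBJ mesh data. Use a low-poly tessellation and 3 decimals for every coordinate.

v -1.119 2.025 -1.983
v -0.575 1.53 -1.519
v -1.321 3.215 -0.477
v -0.348 1.765 -1.674
v -0.255 2.045 -1.883
v -0.311 2.322 -2.109
v -0.506 2.548 -2.313
v -0.808 2.683 -2.461
v -1.163 2.704 -2.525
v -1.511 2.608 -2.496
v -1.791 2.412 -2.379
v -1.954 2.148 -2.192
v -1.973 1.863 -1.97
v -1.845 1.607 -1.75
v -1.591 1.422 -1.57
v -1.255 1.342 -1.462
v -0.896 1.38 -1.444
v -2.878 -3.744 0.297
v -2.453 -4.01 0.933
v -3.322 -2.956 0.923
v -2.232 -3.767 0.784
v -2.138 -3.52 0.539
v -2.192 -3.318 0.245
v -2.381 -3.199 -0.038
v -2.669 -3.189 -0.254
v -2.998 -3.289 -0.362
v -3.304 -3.479 -0.339
v -3.525 -3.721 -0.19
v -3.618 -3.968 0.055
v -3.565 -4.171 0.349
v -3.376 -4.289 0.632
v -3.088 -4.3 0.849
v -2.758 -4.2 0.956
v -0.943 4.349 1.968
v -0.348 3.973 2.763
v -2.272 3.407 2.517
v -1.677 3.031 3.312
v -1.976 4.05 3.309
v -1.155 4.632 2.97
v -1.465 2.748 2.31
v -0.644 3.33 1.971
v -0.671 2.983 2.975
v -0.987 3.788 3.592
v -1.633 3.592 1.688
v -1.949 4.397 2.305
v -3.948 1.228 -3.825
v -3.484 1.83 -4.396
v -3.312 2.132 -2.355
v -3.927 2.033 -4.329
v -4.375 2.021 -4.128
v -4.709 1.796 -3.845
v -4.839 1.419 -3.557
v -4.731 0.991 -3.341
v -4.412 0.626 -3.255
v -3.969 0.423 -3.322
v -3.521 0.435 -3.523
v -3.187 0.66 -3.806
v -3.057 1.037 -4.094
v -3.166 1.465 -4.31
f 2 1 4
f 2 4 3
f 4 1 5
f 4 5 3
f 5 1 6
f 5 6 3
f 6 1 7
f 6 7 3
f 7 1 8
f 7 8 3
f 8 1 9
f 8 9 3
f 9 1 10
f 9 10 3
f 10 1 11
f 10 11 3
f 11 1 12
f 11 12 3
f 12 1 13
f 12 13 3
f 13 1 14
f 13 14 3
f 14 1 15
f 14 15 3
f 15 1 16
f 15 16 3
f 16 1 17
f 16 17 3
f 17 1 2
f 17 2 3
f 19 18 21
f 19 21 20
f 21 18 22
f 21 22 20
f 22 18 23
f 22 23 20
f 23 18 24
f 23 24 20
f 24 18 25
f 24 25 20
f 25 18 26
f 25 26 20
f 26 18 27
f 26 27 20
f 27 18 28
f 27 28 20
f 28 18 29
f 28 29 20
f 29 18 30
f 29 30 20
f 30 18 31
f 30 31 20
f 31 18 32
f 31 32 20
f 32 18 33
f 32 33 20
f 33 18 19
f 33 19 20
f 34 45 39
f 34 39 35
f 34 35 41
f 34 41 44
f 34 44 45
f 35 39 43
f 39 45 38
f 45 44 36
f 44 41 40
f 41 35 42
f 37 43 38
f 37 38 36
f 37 36 40
f 37 40 42
f 37 42 43
f 38 43 39
f 36 38 45
f 40 36 44
f 42 40 41
f 43 42 35
f 47 46 49
f 47 49 48
f 49 46 50
f 49 50 48
f 50 46 51
f 50 51 48
f 51 46 52
f 51 52 48
f 52 46 53
f 52 53 48
f 53 46 54
f 53 54 48
f 54 46 55
f 54 55 48
f 55 46 56
f 55 56 48
f 56 46 57
f 56 57 48
f 57 46 58
f 57 58 48
f 58 46 59
f 58 59 48
f 59 46 47
f 59 47 48



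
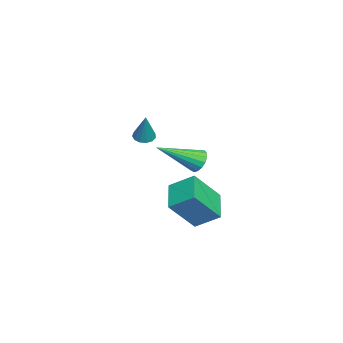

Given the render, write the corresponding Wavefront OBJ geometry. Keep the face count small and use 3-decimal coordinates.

v 4.264 -0.069 -3.212
v 2.902 -0.251 -2.688
v 4.385 0.973 -2.533
v 3.024 0.791 -2.009
v 4.916 -1.031 -1.851
v 3.555 -1.213 -1.327
v 5.038 0.011 -1.172
v 3.676 -0.171 -0.648
v -1.224 -0.625 -2.187
v -0.859 -0.764 -2.681
v -0.416 -2.315 -1.113
v -0.689 -0.578 -2.516
v -0.641 -0.403 -2.276
v -0.727 -0.278 -2.015
v -0.926 -0.233 -1.794
v -1.194 -0.277 -1.662
v -1.469 -0.401 -1.651
v -1.687 -0.576 -1.763
v -1.8 -0.763 -1.972
v -1.78 -0.917 -2.23
v -1.633 -1.005 -2.478
v -1.392 -1.005 -2.66
v -1.113 -0.918 -2.733
v -0.654 -2.865 -0.569
v -0.229 -2.701 -0.774
v -0.066 -2.695 0.789
v -0.39 -2.473 -0.733
v -0.635 -2.37 -0.639
v -0.886 -2.424 -0.524
v -1.064 -2.618 -0.423
v -1.111 -2.89 -0.368
v -1.014 -3.154 -0.377
v -0.802 -3.326 -0.447
v -0.544 -3.352 -0.556
v -0.32 -3.223 -0.669
v -0.203 -2.98 -0.75
f 2 4 1
f 5 2 1
f 1 4 3
f 3 5 1
f 2 8 4
f 6 2 5
f 6 8 2
f 4 8 3
f 7 5 3
f 3 8 7
f 7 6 5
f 8 6 7
f 10 9 12
f 10 12 11
f 12 9 13
f 12 13 11
f 13 9 14
f 13 14 11
f 14 9 15
f 14 15 11
f 15 9 16
f 15 16 11
f 16 9 17
f 16 17 11
f 17 9 18
f 17 18 11
f 18 9 19
f 18 19 11
f 19 9 20
f 19 20 11
f 20 9 21
f 20 21 11
f 21 9 22
f 21 22 11
f 22 9 23
f 22 23 11
f 23 9 10
f 23 10 11
f 25 24 27
f 25 27 26
f 27 24 28
f 27 28 26
f 28 24 29
f 28 29 26
f 29 24 30
f 29 30 26
f 30 24 31
f 30 31 26
f 31 24 32
f 31 32 26
f 32 24 33
f 32 33 26
f 33 24 34
f 33 34 26
f 34 24 35
f 34 35 26
f 35 24 36
f 35 36 26
f 36 24 25
f 36 25 26



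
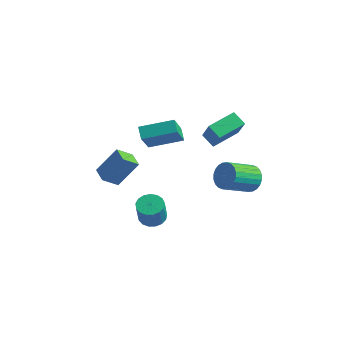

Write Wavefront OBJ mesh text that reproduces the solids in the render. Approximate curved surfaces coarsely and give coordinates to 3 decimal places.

v -1.805 1.962 1
v -1.365 0.694 2.641
v -2.324 2.42 1.493
v -1.884 1.152 3.134
v -0.276 3.148 1.506
v 0.164 1.88 3.147
v -0.795 3.606 1.999
v -0.355 2.338 3.64
v 1.714 3.028 1.917
v 0.91 3.168 2.423
v 2.231 4.67 2.285
v 1.427 4.809 2.791
v 2.493 2.471 3.309
v 1.689 2.61 3.815
v 3.01 4.112 3.677
v 2.206 4.252 4.183
v 3.779 3.579 -0.16
v 4.27 3.062 -0.675
v 3.612 1.523 0.245
v 3.121 2.041 0.76
v 4.487 3.124 -0.416
v 3.829 1.585 0.504
v 4.596 3.255 -0.118
v 3.938 1.716 0.802
v 4.581 3.436 0.174
v 3.922 1.897 1.093
v 4.444 3.638 0.414
v 3.785 2.099 1.334
v 4.205 3.832 0.568
v 3.546 2.293 1.487
v 3.902 3.987 0.61
v 3.243 2.448 1.53
v 3.58 4.08 0.536
v 2.921 2.542 1.455
v 3.288 4.097 0.355
v 2.63 2.558 1.275
v 3.071 4.035 0.096
v 2.413 2.496 1.016
v 2.962 3.904 -0.202
v 2.304 2.365 0.718
v 2.978 3.723 -0.493
v 2.319 2.184 0.426
v 3.115 3.521 -0.734
v 2.456 1.982 0.186
v 3.354 3.327 -0.887
v 2.695 1.788 0.032
v 3.657 3.172 -0.93
v 2.998 1.633 -0.01
v 3.979 3.078 -0.855
v 3.32 1.54 0.064
v 0.076 -3.306 2.068
v -0.375 -4.058 2.749
v -0.738 -2.749 2.145
v -1.189 -3.5 2.826
v 0.789 -2.46 3.474
v 0.338 -3.211 4.155
v -0.025 -1.902 3.551
v -0.476 -2.654 4.232
v 1.515 -2.303 -0.449
v 2.101 -1.826 -0.364
v 2.291 -2.3 0.993
v 1.705 -2.777 0.909
v 1.813 -1.631 -0.256
v 2.004 -2.105 1.101
v 1.458 -1.59 -0.192
v 1.648 -2.064 1.165
v 1.115 -1.712 -0.186
v 1.306 -2.186 1.171
v 0.864 -1.97 -0.241
v 1.055 -2.444 1.116
v 0.762 -2.304 -0.343
v 0.953 -2.777 1.014
v 0.833 -2.637 -0.47
v 1.023 -3.111 0.888
v 1.059 -2.895 -0.591
v 1.25 -3.368 0.766
v 1.39 -3.016 -0.68
v 1.581 -3.49 0.677
v 1.75 -2.975 -0.716
v 1.94 -3.448 0.641
v 2.056 -2.779 -0.691
v 2.246 -3.253 0.667
v 2.237 -2.475 -0.61
v 2.428 -2.948 0.747
v 2.254 -2.131 -0.492
v 2.444 -2.604 0.865
f 2 4 1
f 5 2 1
f 1 4 3
f 3 5 1
f 2 8 4
f 6 2 5
f 6 8 2
f 4 8 3
f 7 5 3
f 3 8 7
f 7 6 5
f 8 6 7
f 10 12 9
f 13 10 9
f 9 12 11
f 11 13 9
f 10 16 12
f 14 10 13
f 14 16 10
f 12 16 11
f 15 13 11
f 11 16 15
f 15 14 13
f 16 14 15
f 18 17 21
f 18 21 19
f 19 21 22
f 19 22 20
f 21 17 23
f 21 23 22
f 22 23 24
f 22 24 20
f 23 17 25
f 23 25 24
f 24 25 26
f 24 26 20
f 25 17 27
f 25 27 26
f 26 27 28
f 26 28 20
f 27 17 29
f 27 29 28
f 28 29 30
f 28 30 20
f 29 17 31
f 29 31 30
f 30 31 32
f 30 32 20
f 31 17 33
f 31 33 32
f 32 33 34
f 32 34 20
f 33 17 35
f 33 35 34
f 34 35 36
f 34 36 20
f 35 17 37
f 35 37 36
f 36 37 38
f 36 38 20
f 37 17 39
f 37 39 38
f 38 39 40
f 38 40 20
f 39 17 41
f 39 41 40
f 40 41 42
f 40 42 20
f 41 17 43
f 41 43 42
f 42 43 44
f 42 44 20
f 43 17 45
f 43 45 44
f 44 45 46
f 44 46 20
f 45 17 47
f 45 47 46
f 46 47 48
f 46 48 20
f 47 17 49
f 47 49 48
f 48 49 50
f 48 50 20
f 49 17 18
f 49 18 50
f 50 18 19
f 50 19 20
f 52 54 51
f 55 52 51
f 51 54 53
f 53 55 51
f 52 58 54
f 56 52 55
f 56 58 52
f 54 58 53
f 57 55 53
f 53 58 57
f 57 56 55
f 58 56 57
f 60 59 63
f 60 63 61
f 61 63 64
f 61 64 62
f 63 59 65
f 63 65 64
f 64 65 66
f 64 66 62
f 65 59 67
f 65 67 66
f 66 67 68
f 66 68 62
f 67 59 69
f 67 69 68
f 68 69 70
f 68 70 62
f 69 59 71
f 69 71 70
f 70 71 72
f 70 72 62
f 71 59 73
f 71 73 72
f 72 73 74
f 72 74 62
f 73 59 75
f 73 75 74
f 74 75 76
f 74 76 62
f 75 59 77
f 75 77 76
f 76 77 78
f 76 78 62
f 77 59 79
f 77 79 78
f 78 79 80
f 78 80 62
f 79 59 81
f 79 81 80
f 80 81 82
f 80 82 62
f 81 59 83
f 81 83 82
f 82 83 84
f 82 84 62
f 83 59 85
f 83 85 84
f 84 85 86
f 84 86 62
f 85 59 60
f 85 60 86
f 86 60 61
f 86 61 62



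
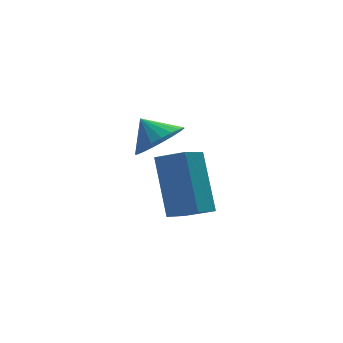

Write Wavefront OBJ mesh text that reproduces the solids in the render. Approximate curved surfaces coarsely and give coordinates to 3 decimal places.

v 2.508 2.757 2.795
v 3.168 3.327 2.574
v 2.152 3.443 3.505
v 2.895 3.429 2.339
v 2.556 3.414 2.183
v 2.208 3.286 2.132
v 1.912 3.066 2.196
v 1.719 2.793 2.364
v 1.663 2.513 2.606
v 1.752 2.276 2.881
v 1.973 2.121 3.141
v 2.286 2.077 3.341
v 2.637 2.15 3.447
v 2.967 2.328 3.44
v 3.216 2.58 3.321
v 3.344 2.863 3.112
v 3.327 3.127 2.848
v 1.229 -0.806 1.867
v 1.382 0.459 3.586
v 2.031 -0.235 1.376
v 2.184 1.03 3.095
v 1.916 -1.43 2.265
v 2.069 -0.165 3.984
v 2.718 -0.859 1.774
v 2.871 0.406 3.493
f 2 1 4
f 2 4 3
f 4 1 5
f 4 5 3
f 5 1 6
f 5 6 3
f 6 1 7
f 6 7 3
f 7 1 8
f 7 8 3
f 8 1 9
f 8 9 3
f 9 1 10
f 9 10 3
f 10 1 11
f 10 11 3
f 11 1 12
f 11 12 3
f 12 1 13
f 12 13 3
f 13 1 14
f 13 14 3
f 14 1 15
f 14 15 3
f 15 1 16
f 15 16 3
f 16 1 17
f 16 17 3
f 17 1 2
f 17 2 3
f 19 21 18
f 22 19 18
f 18 21 20
f 20 22 18
f 19 25 21
f 23 19 22
f 23 25 19
f 21 25 20
f 24 22 20
f 20 25 24
f 24 23 22
f 25 23 24



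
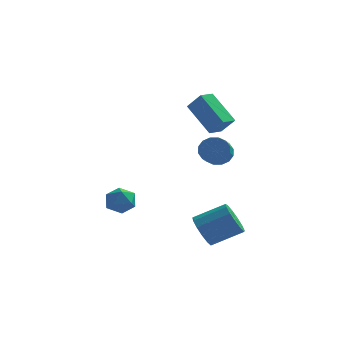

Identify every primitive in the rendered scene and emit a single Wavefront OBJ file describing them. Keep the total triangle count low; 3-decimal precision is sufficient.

v 1.022 2.595 2.444
v 1.731 2.28 3.333
v 1.523 3.356 2.314
v 2.232 3.041 3.203
v 2.268 1.539 1.077
v 2.977 1.224 1.966
v 2.769 2.3 0.947
v 3.478 1.985 1.836
v 2.588 -3.769 -3.245
v 3.061 -4.236 -3.91
v 4.564 -3.897 -3.081
v 4.092 -3.431 -2.415
v 3.035 -3.731 -4.071
v 4.539 -3.393 -3.241
v 2.868 -3.239 -3.969
v 4.372 -2.901 -3.139
v 2.612 -2.915 -3.637
v 4.116 -2.577 -2.808
v 2.349 -2.863 -3.18
v 3.852 -2.524 -2.351
v 2.161 -3.098 -2.744
v 3.665 -2.759 -1.915
v 2.109 -3.546 -2.467
v 3.613 -3.207 -1.638
v 2.209 -4.065 -2.437
v 3.713 -3.727 -1.608
v 2.43 -4.491 -2.663
v 3.933 -4.152 -1.834
v 2.701 -4.687 -3.074
v 4.204 -4.348 -2.244
v 2.936 -4.592 -3.539
v 4.439 -4.253 -2.709
v -2.698 0.431 -2.951
v -2.154 1.092 -2.735
v -1.846 0.088 -4.045
v -1.302 0.749 -3.829
v -1.369 0.042 -3.304
v -1.895 0.255 -2.627
v -2.105 0.925 -4.153
v -2.631 1.138 -3.476
v -1.787 1.398 -3.478
v -1.332 0.852 -2.953
v -2.668 0.328 -3.827
v -2.213 -0.218 -3.302
v 2.606 2.227 -0.484
v 2.851 1.848 -1.157
v 2.798 0.734 -0.548
v 2.554 1.113 0.124
v 3.204 1.943 -0.952
v 3.151 0.83 -0.343
v 3.397 2.115 -0.621
v 3.344 1.001 -0.013
v 3.378 2.316 -0.254
v 3.325 1.203 0.354
v 3.152 2.494 0.051
v 3.1 1.38 0.66
v 2.78 2.6 0.213
v 2.728 1.486 0.822
v 2.362 2.606 0.188
v 2.309 1.492 0.797
v 2.009 2.51 -0.017
v 1.956 1.397 0.592
v 1.816 2.339 -0.347
v 1.763 1.225 0.261
v 1.835 2.137 -0.714
v 1.782 1.024 -0.106
v 2.06 1.96 -1.02
v 2.008 0.846 -0.411
v 2.432 1.854 -1.182
v 2.38 0.74 -0.573
f 2 4 1
f 5 2 1
f 1 4 3
f 3 5 1
f 2 8 4
f 6 2 5
f 6 8 2
f 4 8 3
f 7 5 3
f 3 8 7
f 7 6 5
f 8 6 7
f 10 9 13
f 10 13 11
f 11 13 14
f 11 14 12
f 13 9 15
f 13 15 14
f 14 15 16
f 14 16 12
f 15 9 17
f 15 17 16
f 16 17 18
f 16 18 12
f 17 9 19
f 17 19 18
f 18 19 20
f 18 20 12
f 19 9 21
f 19 21 20
f 20 21 22
f 20 22 12
f 21 9 23
f 21 23 22
f 22 23 24
f 22 24 12
f 23 9 25
f 23 25 24
f 24 25 26
f 24 26 12
f 25 9 27
f 25 27 26
f 26 27 28
f 26 28 12
f 27 9 29
f 27 29 28
f 28 29 30
f 28 30 12
f 29 9 31
f 29 31 30
f 30 31 32
f 30 32 12
f 31 9 10
f 31 10 32
f 32 10 11
f 32 11 12
f 33 44 38
f 33 38 34
f 33 34 40
f 33 40 43
f 33 43 44
f 34 38 42
f 38 44 37
f 44 43 35
f 43 40 39
f 40 34 41
f 36 42 37
f 36 37 35
f 36 35 39
f 36 39 41
f 36 41 42
f 37 42 38
f 35 37 44
f 39 35 43
f 41 39 40
f 42 41 34
f 46 45 49
f 46 49 47
f 47 49 50
f 47 50 48
f 49 45 51
f 49 51 50
f 50 51 52
f 50 52 48
f 51 45 53
f 51 53 52
f 52 53 54
f 52 54 48
f 53 45 55
f 53 55 54
f 54 55 56
f 54 56 48
f 55 45 57
f 55 57 56
f 56 57 58
f 56 58 48
f 57 45 59
f 57 59 58
f 58 59 60
f 58 60 48
f 59 45 61
f 59 61 60
f 60 61 62
f 60 62 48
f 61 45 63
f 61 63 62
f 62 63 64
f 62 64 48
f 63 45 65
f 63 65 64
f 64 65 66
f 64 66 48
f 65 45 67
f 65 67 66
f 66 67 68
f 66 68 48
f 67 45 69
f 67 69 68
f 68 69 70
f 68 70 48
f 69 45 46
f 69 46 70
f 70 46 47
f 70 47 48



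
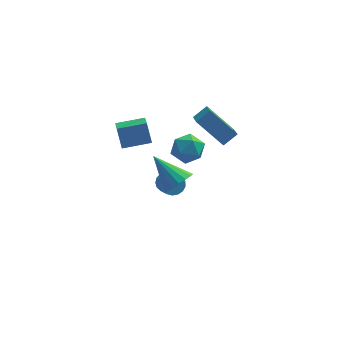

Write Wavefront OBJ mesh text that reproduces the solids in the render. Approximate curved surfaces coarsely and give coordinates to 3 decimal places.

v 4.091 2.073 0.91
v 4.205 0.274 2.025
v 2.628 2.834 2.289
v 2.742 1.035 3.403
v 4.858 2.485 1.497
v 4.972 0.686 2.611
v 3.395 3.246 2.875
v 3.509 1.447 3.99
v 1.615 2.272 0.833
v 2.471 2.898 0.782
v 2.169 1.402 -0.542
v 3.025 2.028 -0.593
v 2.917 1.34 0.209
v 2.575 1.878 1.059
v 2.065 2.422 -0.819
v 1.723 2.96 0.031
v 2.75 2.991 -0.239
v 3.276 2.322 0.396
v 1.364 1.978 -0.156
v 1.89 1.309 0.479
v 1.19 1.686 -2.415
v 1.427 2.095 -1.886
v 1.748 1.223 -1.356
v 1.51 0.814 -1.885
v 1.105 2.03 -1.8
v 1.426 1.158 -1.269
v 0.803 1.885 -1.854
v 1.123 1.013 -1.324
v 0.589 1.695 -2.037
v 0.909 0.823 -1.507
v 0.512 1.503 -2.307
v 0.833 0.631 -1.777
v 0.591 1.352 -2.602
v 0.912 0.48 -2.071
v 0.807 1.279 -2.853
v 1.128 0.407 -2.323
v 1.111 1.298 -3.005
v 1.432 0.426 -2.474
v 1.432 1.407 -3.021
v 1.753 0.535 -2.491
v 1.698 1.579 -2.899
v 2.019 0.707 -2.368
v 1.848 1.776 -2.666
v 2.169 0.904 -2.135
v 1.847 1.952 -2.375
v 2.167 1.08 -1.844
v 1.695 2.068 -2.094
v 2.016 1.196 -1.563
v -1.322 2.286 0.078
v -1.595 2.864 1.289
v -1.427 3.663 -0.603
v -1.7 4.241 0.608
v 0.34 2.539 0.332
v 0.067 3.117 1.543
v 0.235 3.916 -0.349
v -0.038 4.494 0.862
v 1.718 -3.807 2.478
v 2.057 -4.262 3.228
v 0.402 -2.673 3.762
v 2.326 -3.905 3.188
v 2.457 -3.524 2.986
v 2.418 -3.209 2.667
v 2.219 -3.031 2.305
v 1.905 -3.03 1.983
v 1.548 -3.208 1.774
v 1.23 -3.523 1.727
v 1.024 -3.903 1.851
v 0.977 -4.261 2.12
v 1.1 -4.515 2.47
v 1.364 -4.607 2.822
v 1.709 -4.516 3.096
f 2 4 1
f 5 2 1
f 1 4 3
f 3 5 1
f 2 8 4
f 6 2 5
f 6 8 2
f 4 8 3
f 7 5 3
f 3 8 7
f 7 6 5
f 8 6 7
f 9 20 14
f 9 14 10
f 9 10 16
f 9 16 19
f 9 19 20
f 10 14 18
f 14 20 13
f 20 19 11
f 19 16 15
f 16 10 17
f 12 18 13
f 12 13 11
f 12 11 15
f 12 15 17
f 12 17 18
f 13 18 14
f 11 13 20
f 15 11 19
f 17 15 16
f 18 17 10
f 22 21 25
f 22 25 23
f 23 25 26
f 23 26 24
f 25 21 27
f 25 27 26
f 26 27 28
f 26 28 24
f 27 21 29
f 27 29 28
f 28 29 30
f 28 30 24
f 29 21 31
f 29 31 30
f 30 31 32
f 30 32 24
f 31 21 33
f 31 33 32
f 32 33 34
f 32 34 24
f 33 21 35
f 33 35 34
f 34 35 36
f 34 36 24
f 35 21 37
f 35 37 36
f 36 37 38
f 36 38 24
f 37 21 39
f 37 39 38
f 38 39 40
f 38 40 24
f 39 21 41
f 39 41 40
f 40 41 42
f 40 42 24
f 41 21 43
f 41 43 42
f 42 43 44
f 42 44 24
f 43 21 45
f 43 45 44
f 44 45 46
f 44 46 24
f 45 21 47
f 45 47 46
f 46 47 48
f 46 48 24
f 47 21 22
f 47 22 48
f 48 22 23
f 48 23 24
f 50 52 49
f 53 50 49
f 49 52 51
f 51 53 49
f 50 56 52
f 54 50 53
f 54 56 50
f 52 56 51
f 55 53 51
f 51 56 55
f 55 54 53
f 56 54 55
f 58 57 60
f 58 60 59
f 60 57 61
f 60 61 59
f 61 57 62
f 61 62 59
f 62 57 63
f 62 63 59
f 63 57 64
f 63 64 59
f 64 57 65
f 64 65 59
f 65 57 66
f 65 66 59
f 66 57 67
f 66 67 59
f 67 57 68
f 67 68 59
f 68 57 69
f 68 69 59
f 69 57 70
f 69 70 59
f 70 57 71
f 70 71 59
f 71 57 58
f 71 58 59



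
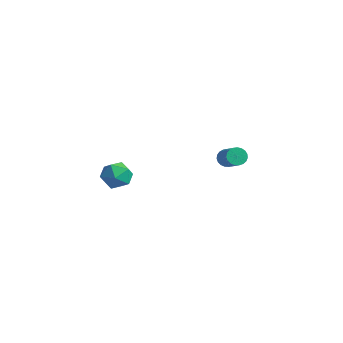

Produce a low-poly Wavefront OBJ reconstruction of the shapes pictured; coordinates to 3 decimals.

v -1.242 -2.78 -1.415
v -0.332 -2.555 -1.225
v -0.968 -4.245 -0.995
v -0.058 -4.02 -0.805
v -0.76 -3.68 -0.251
v -0.929 -2.774 -0.511
v -0.371 -4.026 -1.709
v -0.54 -3.12 -1.969
v 0.207 -3.325 -1.407
v -0.034 -3.111 -0.506
v -1.266 -3.689 -1.714
v -1.507 -3.475 -0.813
v 0.076 3.937 -2.499
v 0.37 3.797 -3.003
v 1.577 3.304 -2.166
v 1.284 3.443 -1.661
v 0.44 4.034 -2.966
v 1.647 3.54 -2.128
v 0.448 4.253 -2.848
v 1.655 3.76 -2.01
v 0.392 4.418 -2.669
v 1.599 3.925 -1.832
v 0.281 4.5 -2.461
v 1.488 4.006 -1.624
v 0.134 4.484 -2.26
v 1.341 3.991 -1.422
v -0.022 4.374 -2.1
v 1.185 3.88 -1.262
v -0.161 4.188 -2.009
v 1.046 3.694 -1.171
v -0.259 3.959 -2.002
v 0.948 3.465 -1.164
v -0.299 3.725 -2.082
v 0.908 3.232 -1.244
v -0.275 3.529 -2.233
v 0.933 3.035 -1.396
v -0.189 3.403 -2.431
v 1.018 2.909 -1.593
v -0.057 3.369 -2.64
v 1.15 2.876 -1.802
v 0.097 3.434 -2.825
v 1.304 2.94 -1.987
v 0.248 3.585 -2.954
v 1.455 3.092 -2.116
f 1 12 6
f 1 6 2
f 1 2 8
f 1 8 11
f 1 11 12
f 2 6 10
f 6 12 5
f 12 11 3
f 11 8 7
f 8 2 9
f 4 10 5
f 4 5 3
f 4 3 7
f 4 7 9
f 4 9 10
f 5 10 6
f 3 5 12
f 7 3 11
f 9 7 8
f 10 9 2
f 14 13 17
f 14 17 15
f 15 17 18
f 15 18 16
f 17 13 19
f 17 19 18
f 18 19 20
f 18 20 16
f 19 13 21
f 19 21 20
f 20 21 22
f 20 22 16
f 21 13 23
f 21 23 22
f 22 23 24
f 22 24 16
f 23 13 25
f 23 25 24
f 24 25 26
f 24 26 16
f 25 13 27
f 25 27 26
f 26 27 28
f 26 28 16
f 27 13 29
f 27 29 28
f 28 29 30
f 28 30 16
f 29 13 31
f 29 31 30
f 30 31 32
f 30 32 16
f 31 13 33
f 31 33 32
f 32 33 34
f 32 34 16
f 33 13 35
f 33 35 34
f 34 35 36
f 34 36 16
f 35 13 37
f 35 37 36
f 36 37 38
f 36 38 16
f 37 13 39
f 37 39 38
f 38 39 40
f 38 40 16
f 39 13 41
f 39 41 40
f 40 41 42
f 40 42 16
f 41 13 43
f 41 43 42
f 42 43 44
f 42 44 16
f 43 13 14
f 43 14 44
f 44 14 15
f 44 15 16



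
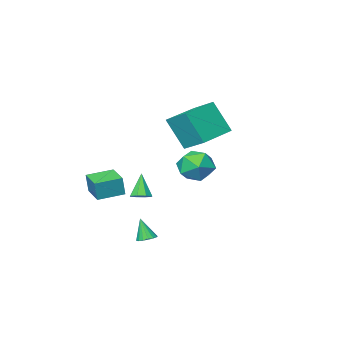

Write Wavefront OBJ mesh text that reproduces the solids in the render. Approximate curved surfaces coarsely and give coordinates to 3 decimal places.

v 0.642 -4.034 -2.989
v 0.813 -3.995 -1.893
v 0.975 -2.678 -3.089
v 1.146 -2.639 -1.993
v 1.994 -4.381 -3.187
v 2.165 -4.342 -2.091
v 2.327 -3.025 -3.287
v 2.498 -2.986 -2.191
v -0.536 -3.631 -3.867
v -0.175 -4.078 -3.943
v -0.904 -4.149 -2.553
v 0.023 -3.73 -3.75
v -0.107 -3.324 -3.627
v -0.488 -3.098 -3.644
v -0.898 -3.184 -3.792
v -1.096 -3.532 -3.984
v -0.966 -3.938 -4.108
v -0.584 -4.164 -4.091
v 2.28 1.211 -4.409
v 2.779 1.315 -4.416
v 2.38 0.809 -3.251
v 2.678 1.522 -4.335
v 2.485 1.657 -4.272
v 2.245 1.691 -4.24
v 2.013 1.614 -4.246
v 1.843 1.445 -4.29
v 1.773 1.222 -4.362
v 1.819 0.997 -4.444
v 1.97 0.821 -4.518
v 2.193 0.734 -4.567
v 2.436 0.756 -4.58
v 2.643 0.883 -4.554
v 2.767 1.085 -4.495
v -5.021 -4.018 -0.793
v -4.528 -4.909 0.997
v -5.248 -2.653 -0.052
v -4.755 -3.544 1.739
v -3.005 -3.516 -1.099
v -2.512 -4.407 0.692
v -3.232 -2.151 -0.357
v -2.739 -3.042 1.433
v -1.576 -0.203 -1.094
v -1.057 -0.97 -1.636
v -3.003 -1.19 -1.064
v -2.484 -1.957 -1.606
v -2.211 -1.738 -0.592
v -1.329 -1.129 -0.611
v -2.731 -1.031 -2.089
v -1.849 -0.422 -2.108
v -1.771 -1.482 -2.251
v -1.45 -1.919 -1.326
v -2.61 -0.241 -1.374
v -2.289 -0.678 -0.449
f 2 4 1
f 5 2 1
f 1 4 3
f 3 5 1
f 2 8 4
f 6 2 5
f 6 8 2
f 4 8 3
f 7 5 3
f 3 8 7
f 7 6 5
f 8 6 7
f 10 9 12
f 10 12 11
f 12 9 13
f 12 13 11
f 13 9 14
f 13 14 11
f 14 9 15
f 14 15 11
f 15 9 16
f 15 16 11
f 16 9 17
f 16 17 11
f 17 9 18
f 17 18 11
f 18 9 10
f 18 10 11
f 20 19 22
f 20 22 21
f 22 19 23
f 22 23 21
f 23 19 24
f 23 24 21
f 24 19 25
f 24 25 21
f 25 19 26
f 25 26 21
f 26 19 27
f 26 27 21
f 27 19 28
f 27 28 21
f 28 19 29
f 28 29 21
f 29 19 30
f 29 30 21
f 30 19 31
f 30 31 21
f 31 19 32
f 31 32 21
f 32 19 33
f 32 33 21
f 33 19 20
f 33 20 21
f 35 37 34
f 38 35 34
f 34 37 36
f 36 38 34
f 35 41 37
f 39 35 38
f 39 41 35
f 37 41 36
f 40 38 36
f 36 41 40
f 40 39 38
f 41 39 40
f 42 53 47
f 42 47 43
f 42 43 49
f 42 49 52
f 42 52 53
f 43 47 51
f 47 53 46
f 53 52 44
f 52 49 48
f 49 43 50
f 45 51 46
f 45 46 44
f 45 44 48
f 45 48 50
f 45 50 51
f 46 51 47
f 44 46 53
f 48 44 52
f 50 48 49
f 51 50 43



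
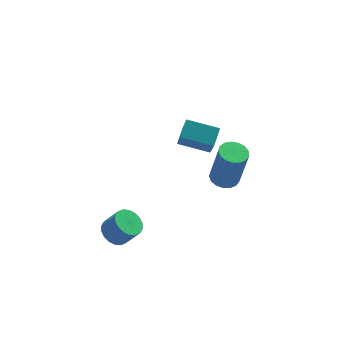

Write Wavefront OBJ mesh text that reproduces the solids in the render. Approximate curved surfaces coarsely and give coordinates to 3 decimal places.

v 3.455 0.487 -3.421
v 4.106 0.478 -3.532
v 4.436 0.283 -1.569
v 3.785 0.293 -1.459
v 4.041 0.784 -3.491
v 4.371 0.589 -1.528
v 3.841 1.022 -3.433
v 4.171 0.828 -1.47
v 3.554 1.138 -3.374
v 3.884 0.943 -1.411
v 3.243 1.105 -3.325
v 3.573 0.91 -1.362
v 2.981 0.93 -3.298
v 3.311 0.735 -1.335
v 2.828 0.654 -3.3
v 3.158 0.459 -1.337
v 2.818 0.34 -3.329
v 3.148 0.145 -1.366
v 2.955 0.059 -3.38
v 3.285 -0.136 -1.417
v 3.205 -0.123 -3.44
v 3.535 -0.318 -1.477
v 3.513 -0.166 -3.496
v 3.843 -0.361 -1.533
v 3.808 -0.059 -3.535
v 4.138 -0.253 -1.572
v 4.022 0.173 -3.548
v 4.352 -0.021 -1.585
v 0.972 -1.31 2.137
v 1.406 -0.704 2.585
v 1.16 -0.241 0.505
v 1.594 0.366 0.953
v 2.186 -1.966 1.847
v 2.62 -1.359 2.295
v 2.374 -0.896 0.215
v 2.808 -0.29 0.663
v -1.858 -1.495 -3.53
v -1.35 -1.725 -3.919
v -0.814 -1.995 -3.059
v -1.322 -1.765 -2.67
v -1.275 -1.435 -3.875
v -0.739 -1.705 -3.014
v -1.316 -1.157 -3.763
v -0.779 -1.427 -2.902
v -1.464 -0.946 -3.604
v -0.927 -1.216 -2.743
v -1.69 -0.844 -3.431
v -1.153 -1.114 -2.57
v -1.949 -0.87 -3.277
v -1.413 -1.141 -2.417
v -2.191 -1.02 -3.174
v -1.654 -1.291 -2.313
v -2.366 -1.265 -3.141
v -1.83 -1.535 -2.281
v -2.441 -1.555 -3.186
v -1.905 -1.825 -2.325
v -2.401 -1.833 -3.298
v -1.864 -2.103 -2.437
v -2.253 -2.044 -3.457
v -1.716 -2.314 -2.596
v -2.027 -2.146 -3.63
v -1.49 -2.416 -2.769
v -1.767 -2.119 -3.783
v -1.231 -2.39 -2.923
v -1.526 -1.969 -3.887
v -0.989 -2.24 -3.026
f 2 1 5
f 2 5 3
f 3 5 6
f 3 6 4
f 5 1 7
f 5 7 6
f 6 7 8
f 6 8 4
f 7 1 9
f 7 9 8
f 8 9 10
f 8 10 4
f 9 1 11
f 9 11 10
f 10 11 12
f 10 12 4
f 11 1 13
f 11 13 12
f 12 13 14
f 12 14 4
f 13 1 15
f 13 15 14
f 14 15 16
f 14 16 4
f 15 1 17
f 15 17 16
f 16 17 18
f 16 18 4
f 17 1 19
f 17 19 18
f 18 19 20
f 18 20 4
f 19 1 21
f 19 21 20
f 20 21 22
f 20 22 4
f 21 1 23
f 21 23 22
f 22 23 24
f 22 24 4
f 23 1 25
f 23 25 24
f 24 25 26
f 24 26 4
f 25 1 27
f 25 27 26
f 26 27 28
f 26 28 4
f 27 1 2
f 27 2 28
f 28 2 3
f 28 3 4
f 30 32 29
f 33 30 29
f 29 32 31
f 31 33 29
f 30 36 32
f 34 30 33
f 34 36 30
f 32 36 31
f 35 33 31
f 31 36 35
f 35 34 33
f 36 34 35
f 38 37 41
f 38 41 39
f 39 41 42
f 39 42 40
f 41 37 43
f 41 43 42
f 42 43 44
f 42 44 40
f 43 37 45
f 43 45 44
f 44 45 46
f 44 46 40
f 45 37 47
f 45 47 46
f 46 47 48
f 46 48 40
f 47 37 49
f 47 49 48
f 48 49 50
f 48 50 40
f 49 37 51
f 49 51 50
f 50 51 52
f 50 52 40
f 51 37 53
f 51 53 52
f 52 53 54
f 52 54 40
f 53 37 55
f 53 55 54
f 54 55 56
f 54 56 40
f 55 37 57
f 55 57 56
f 56 57 58
f 56 58 40
f 57 37 59
f 57 59 58
f 58 59 60
f 58 60 40
f 59 37 61
f 59 61 60
f 60 61 62
f 60 62 40
f 61 37 63
f 61 63 62
f 62 63 64
f 62 64 40
f 63 37 65
f 63 65 64
f 64 65 66
f 64 66 40
f 65 37 38
f 65 38 66
f 66 38 39
f 66 39 40



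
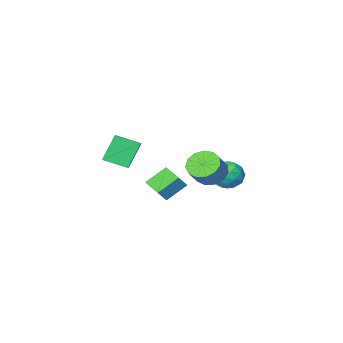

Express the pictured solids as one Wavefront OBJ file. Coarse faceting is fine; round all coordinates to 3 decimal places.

v -3.146 -1.695 -1.315
v -2.511 -2.357 -0.74
v -4.509 -2.123 -0.3
v -3.874 -2.785 0.275
v -3.734 -1.713 0.336
v -2.892 -1.448 -0.291
v -4.128 -3.032 -0.749
v -3.286 -2.767 -1.376
v -3.117 -3.183 -0.391
v -2.874 -2.369 0.28
v -4.146 -2.111 -1.32
v -3.903 -1.297 -0.649
v -2.709 -1.988 -1.116
v -4.311 -2.492 0.076
v -4.229 -1.861 0.113
v -3.856 -2.251 0.45
v -2.933 -1.454 -0.853
v -2.559 -1.844 -0.515
v -3.279 -1.465 0.118
v -4.461 -2.636 -0.525
v -4.087 -3.026 -0.187
v -3.164 -2.229 -1.49
v -2.791 -2.619 -1.153
v -3.741 -3.015 -1.158
v -2.692 -2.863 -0.573
v -3.493 -3.115 0.023
v -3.642 -3.26 -0.578
v -3.147 -3.104 -0.947
v -2.549 -2.384 -0.179
v -3.35 -2.636 0.417
v -3.268 -2.006 0.453
v -2.773 -1.85 0.085
v -2.905 -2.87 0.026
v -3.67 -1.844 -1.457
v -4.471 -2.096 -0.861
v -4.247 -2.63 -1.125
v -3.752 -2.474 -1.493
v -3.527 -1.365 -1.063
v -4.328 -1.617 -0.467
v -3.873 -1.376 -0.093
v -3.378 -1.22 -0.462
v -4.115 -1.61 -1.066
v -1.251 -0.363 0.992
v -0.417 -0.52 0.374
v 0.446 -0.014 1.411
v -0.389 0.143 2.028
v -0.605 0.03 0.263
v 0.257 0.535 1.299
v -0.999 0.455 0.383
v -0.136 0.96 1.42
v -1.473 0.62 0.697
v -0.61 1.126 1.733
v -1.876 0.474 1.104
v -1.014 0.979 2.141
v -2.081 0.062 1.475
v -1.219 0.567 2.512
v -2.023 -0.485 1.693
v -1.16 0.02 2.73
v -1.719 -0.993 1.689
v -0.857 -0.488 2.725
v -1.267 -1.301 1.462
v -0.405 -0.796 2.499
v -0.81 -1.311 1.087
v 0.052 -0.806 2.123
v -0.493 -1.019 0.681
v 0.369 -0.514 1.718
v 2.129 -2.407 3.228
v 3.245 -3.327 3.754
v 2.969 -0.975 3.949
v 4.085 -1.896 4.475
v 3.075 -2.164 1.645
v 4.191 -3.085 2.171
v 3.915 -0.733 2.366
v 5.031 -1.653 2.892
v 0.099 -4.589 -1.841
v -1.188 -4.407 -0.841
v 0.136 -3.057 -2.073
v -1.151 -2.875 -1.073
v 0.731 -4.485 -1.047
v -0.556 -4.303 -0.047
v 0.768 -2.953 -1.279
v -0.519 -2.771 -0.279
f 1 38 17
f 38 12 41
f 17 41 6
f 38 41 17
f 1 17 13
f 17 6 18
f 13 18 2
f 17 18 13
f 1 13 22
f 13 2 23
f 22 23 8
f 13 23 22
f 1 22 34
f 22 8 37
f 34 37 11
f 22 37 34
f 1 34 38
f 34 11 42
f 38 42 12
f 34 42 38
f 2 18 29
f 18 6 32
f 29 32 10
f 18 32 29
f 6 41 19
f 41 12 40
f 19 40 5
f 41 40 19
f 12 42 39
f 42 11 35
f 39 35 3
f 42 35 39
f 11 37 36
f 37 8 24
f 36 24 7
f 37 24 36
f 8 23 28
f 23 2 25
f 28 25 9
f 23 25 28
f 4 30 16
f 30 10 31
f 16 31 5
f 30 31 16
f 4 16 14
f 16 5 15
f 14 15 3
f 16 15 14
f 4 14 21
f 14 3 20
f 21 20 7
f 14 20 21
f 4 21 26
f 21 7 27
f 26 27 9
f 21 27 26
f 4 26 30
f 26 9 33
f 30 33 10
f 26 33 30
f 5 31 19
f 31 10 32
f 19 32 6
f 31 32 19
f 3 15 39
f 15 5 40
f 39 40 12
f 15 40 39
f 7 20 36
f 20 3 35
f 36 35 11
f 20 35 36
f 9 27 28
f 27 7 24
f 28 24 8
f 27 24 28
f 10 33 29
f 33 9 25
f 29 25 2
f 33 25 29
f 44 43 47
f 44 47 45
f 45 47 48
f 45 48 46
f 47 43 49
f 47 49 48
f 48 49 50
f 48 50 46
f 49 43 51
f 49 51 50
f 50 51 52
f 50 52 46
f 51 43 53
f 51 53 52
f 52 53 54
f 52 54 46
f 53 43 55
f 53 55 54
f 54 55 56
f 54 56 46
f 55 43 57
f 55 57 56
f 56 57 58
f 56 58 46
f 57 43 59
f 57 59 58
f 58 59 60
f 58 60 46
f 59 43 61
f 59 61 60
f 60 61 62
f 60 62 46
f 61 43 63
f 61 63 62
f 62 63 64
f 62 64 46
f 63 43 65
f 63 65 64
f 64 65 66
f 64 66 46
f 65 43 44
f 65 44 66
f 66 44 45
f 66 45 46
f 68 70 67
f 71 68 67
f 67 70 69
f 69 71 67
f 68 74 70
f 72 68 71
f 72 74 68
f 70 74 69
f 73 71 69
f 69 74 73
f 73 72 71
f 74 72 73
f 76 78 75
f 79 76 75
f 75 78 77
f 77 79 75
f 76 82 78
f 80 76 79
f 80 82 76
f 78 82 77
f 81 79 77
f 77 82 81
f 81 80 79
f 82 80 81

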